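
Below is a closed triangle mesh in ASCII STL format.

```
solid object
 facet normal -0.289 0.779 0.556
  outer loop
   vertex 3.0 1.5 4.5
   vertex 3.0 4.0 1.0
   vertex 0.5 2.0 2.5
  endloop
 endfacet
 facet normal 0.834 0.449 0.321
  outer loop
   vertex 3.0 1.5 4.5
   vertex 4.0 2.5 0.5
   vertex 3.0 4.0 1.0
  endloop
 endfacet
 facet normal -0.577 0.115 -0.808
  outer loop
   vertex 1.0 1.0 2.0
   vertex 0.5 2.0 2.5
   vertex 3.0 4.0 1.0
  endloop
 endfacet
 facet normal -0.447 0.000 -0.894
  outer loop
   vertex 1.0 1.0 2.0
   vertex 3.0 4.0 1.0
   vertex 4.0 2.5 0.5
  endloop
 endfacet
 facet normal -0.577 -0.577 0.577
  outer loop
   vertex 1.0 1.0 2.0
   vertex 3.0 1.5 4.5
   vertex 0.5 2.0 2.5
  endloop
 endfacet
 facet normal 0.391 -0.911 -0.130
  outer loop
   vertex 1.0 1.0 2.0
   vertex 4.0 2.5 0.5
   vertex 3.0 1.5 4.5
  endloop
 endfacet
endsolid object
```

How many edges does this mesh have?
9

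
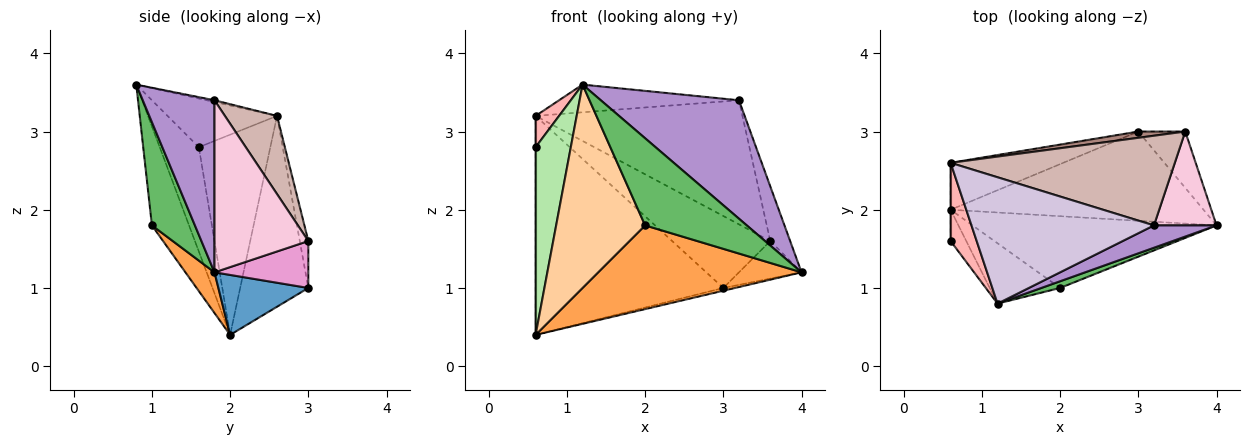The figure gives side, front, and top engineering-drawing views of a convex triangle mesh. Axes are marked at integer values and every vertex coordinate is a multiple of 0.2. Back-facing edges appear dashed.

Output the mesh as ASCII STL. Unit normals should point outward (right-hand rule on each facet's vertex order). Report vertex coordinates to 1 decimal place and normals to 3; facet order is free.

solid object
 facet normal 0.231 0.030 -0.973
  outer loop
   vertex 3.0 3.0 1.0
   vertex 4.0 1.8 1.2
   vertex 0.6 2.0 0.4
  endloop
 endfacet
 facet normal -0.335 0.921 -0.197
  outer loop
   vertex 0.6 2.6 3.2
   vertex 3.0 3.0 1.0
   vertex 0.6 2.0 0.4
  endloop
 endfacet
 facet normal 0.108 -0.755 -0.647
  outer loop
   vertex 2.0 1.0 1.8
   vertex 0.6 2.0 0.4
   vertex 4.0 1.8 1.2
  endloop
 endfacet
 facet normal -0.372 -0.890 -0.264
  outer loop
   vertex 2.0 1.0 1.8
   vertex 1.2 0.8 3.6
   vertex 0.6 2.0 0.4
  endloop
 endfacet
 facet normal 0.389 -0.919 0.071
  outer loop
   vertex 2.0 1.0 1.8
   vertex 4.0 1.8 1.2
   vertex 1.2 0.8 3.6
  endloop
 endfacet
 facet normal -0.739 -0.665 -0.111
  outer loop
   vertex 0.6 1.6 2.8
   vertex 0.6 2.0 0.4
   vertex 1.2 0.8 3.6
  endloop
 endfacet
 facet normal -1.000 0.000 0.000
  outer loop
   vertex 0.6 1.6 2.8
   vertex 0.6 2.6 3.2
   vertex 0.6 2.0 0.4
  endloop
 endfacet
 facet normal -0.866 -0.186 0.464
  outer loop
   vertex 0.6 1.6 2.8
   vertex 1.2 0.8 3.6
   vertex 0.6 2.6 3.2
  endloop
 endfacet
 facet normal 0.454 -0.875 0.165
  outer loop
   vertex 3.2 1.8 3.4
   vertex 1.2 0.8 3.6
   vertex 4.0 1.8 1.2
  endloop
 endfacet
 facet normal -0.009 0.214 0.977
  outer loop
   vertex 3.2 1.8 3.4
   vertex 0.6 2.6 3.2
   vertex 1.2 0.8 3.6
  endloop
 endfacet
 facet normal -0.086 0.993 0.086
  outer loop
   vertex 3.6 3.0 1.6
   vertex 3.0 3.0 1.0
   vertex 0.6 2.6 3.2
  endloop
 endfacet
 facet normal 0.200 0.794 0.574
  outer loop
   vertex 3.6 3.0 1.6
   vertex 0.6 2.6 3.2
   vertex 3.2 1.8 3.4
  endloop
 endfacet
 facet normal 0.640 0.426 -0.640
  outer loop
   vertex 3.6 3.0 1.6
   vertex 4.0 1.8 1.2
   vertex 3.0 3.0 1.0
  endloop
 endfacet
 facet normal 0.922 0.196 0.335
  outer loop
   vertex 3.6 3.0 1.6
   vertex 3.2 1.8 3.4
   vertex 4.0 1.8 1.2
  endloop
 endfacet
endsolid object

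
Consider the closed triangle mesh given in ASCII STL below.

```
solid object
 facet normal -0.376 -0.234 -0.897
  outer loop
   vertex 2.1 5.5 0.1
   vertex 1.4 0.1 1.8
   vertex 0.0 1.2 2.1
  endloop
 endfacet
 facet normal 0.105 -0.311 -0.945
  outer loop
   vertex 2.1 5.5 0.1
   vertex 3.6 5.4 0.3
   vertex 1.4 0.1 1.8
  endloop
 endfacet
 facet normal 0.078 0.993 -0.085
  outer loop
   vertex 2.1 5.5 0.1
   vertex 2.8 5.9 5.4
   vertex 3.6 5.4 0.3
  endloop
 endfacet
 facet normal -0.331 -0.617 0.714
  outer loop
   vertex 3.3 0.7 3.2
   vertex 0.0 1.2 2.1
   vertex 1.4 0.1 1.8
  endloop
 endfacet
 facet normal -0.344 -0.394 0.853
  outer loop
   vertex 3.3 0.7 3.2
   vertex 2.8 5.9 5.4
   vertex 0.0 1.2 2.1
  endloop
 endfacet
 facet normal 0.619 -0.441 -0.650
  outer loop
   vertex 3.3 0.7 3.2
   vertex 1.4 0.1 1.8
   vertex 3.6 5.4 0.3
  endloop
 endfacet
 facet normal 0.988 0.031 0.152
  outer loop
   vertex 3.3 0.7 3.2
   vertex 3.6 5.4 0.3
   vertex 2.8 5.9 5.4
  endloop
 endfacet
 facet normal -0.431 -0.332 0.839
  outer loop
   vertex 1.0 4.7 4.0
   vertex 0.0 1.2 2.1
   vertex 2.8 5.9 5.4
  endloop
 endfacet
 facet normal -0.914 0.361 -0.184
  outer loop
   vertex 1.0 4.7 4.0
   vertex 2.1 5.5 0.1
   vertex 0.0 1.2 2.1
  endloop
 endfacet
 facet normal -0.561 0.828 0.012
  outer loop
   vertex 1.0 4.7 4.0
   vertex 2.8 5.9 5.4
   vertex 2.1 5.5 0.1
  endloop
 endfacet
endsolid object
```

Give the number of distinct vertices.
7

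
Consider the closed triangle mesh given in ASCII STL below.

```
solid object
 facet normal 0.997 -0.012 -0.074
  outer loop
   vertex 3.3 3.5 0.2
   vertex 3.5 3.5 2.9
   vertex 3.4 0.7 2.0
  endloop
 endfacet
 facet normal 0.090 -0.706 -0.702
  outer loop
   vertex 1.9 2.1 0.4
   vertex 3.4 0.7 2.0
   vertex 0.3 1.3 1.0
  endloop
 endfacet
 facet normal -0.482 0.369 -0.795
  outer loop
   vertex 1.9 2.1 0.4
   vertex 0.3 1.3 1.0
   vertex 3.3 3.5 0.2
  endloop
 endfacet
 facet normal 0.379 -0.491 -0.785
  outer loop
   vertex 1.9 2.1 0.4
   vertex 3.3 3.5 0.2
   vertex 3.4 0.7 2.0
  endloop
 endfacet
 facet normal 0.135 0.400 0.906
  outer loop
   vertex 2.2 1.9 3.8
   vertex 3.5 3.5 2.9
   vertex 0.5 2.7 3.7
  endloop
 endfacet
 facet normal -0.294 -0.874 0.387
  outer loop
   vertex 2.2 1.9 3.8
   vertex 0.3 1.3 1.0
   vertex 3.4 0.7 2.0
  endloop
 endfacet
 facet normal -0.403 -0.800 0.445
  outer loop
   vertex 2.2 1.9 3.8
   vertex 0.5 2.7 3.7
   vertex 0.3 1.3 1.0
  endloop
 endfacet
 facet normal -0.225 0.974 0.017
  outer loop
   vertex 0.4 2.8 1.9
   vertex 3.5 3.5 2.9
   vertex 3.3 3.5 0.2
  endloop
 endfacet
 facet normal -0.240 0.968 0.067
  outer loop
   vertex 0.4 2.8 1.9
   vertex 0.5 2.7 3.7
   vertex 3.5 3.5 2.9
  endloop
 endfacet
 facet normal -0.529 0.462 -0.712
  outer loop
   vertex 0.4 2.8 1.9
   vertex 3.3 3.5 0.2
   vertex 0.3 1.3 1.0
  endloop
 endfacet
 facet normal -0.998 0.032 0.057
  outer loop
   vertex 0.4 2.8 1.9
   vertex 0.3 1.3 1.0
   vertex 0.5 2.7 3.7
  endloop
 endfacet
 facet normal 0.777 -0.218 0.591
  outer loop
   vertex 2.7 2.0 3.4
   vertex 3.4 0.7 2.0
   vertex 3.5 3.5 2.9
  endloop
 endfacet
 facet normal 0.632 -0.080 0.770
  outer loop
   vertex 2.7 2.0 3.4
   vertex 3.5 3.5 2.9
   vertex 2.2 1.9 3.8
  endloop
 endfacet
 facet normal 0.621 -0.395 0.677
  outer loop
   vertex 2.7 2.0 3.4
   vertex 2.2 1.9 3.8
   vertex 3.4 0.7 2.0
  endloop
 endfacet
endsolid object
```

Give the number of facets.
14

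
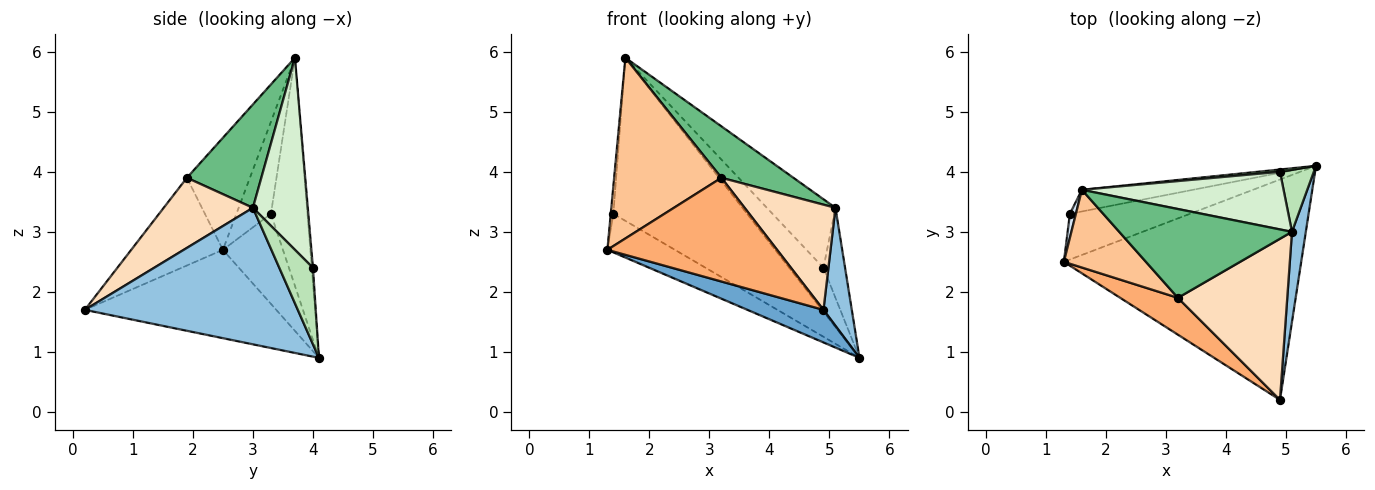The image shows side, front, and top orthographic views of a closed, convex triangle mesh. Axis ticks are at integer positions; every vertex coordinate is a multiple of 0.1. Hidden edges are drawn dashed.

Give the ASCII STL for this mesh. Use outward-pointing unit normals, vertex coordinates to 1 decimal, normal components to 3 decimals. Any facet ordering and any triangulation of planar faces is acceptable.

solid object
 facet normal -0.346 -0.137 -0.928
  outer loop
   vertex 4.9 0.2 1.7
   vertex 1.3 2.5 2.7
   vertex 5.5 4.1 0.9
  endloop
 endfacet
 facet normal 0.986 -0.131 0.100
  outer loop
   vertex 5.1 3.0 3.4
   vertex 4.9 0.2 1.7
   vertex 5.5 4.1 0.9
  endloop
 endfacet
 facet normal -0.497 0.559 -0.663
  outer loop
   vertex 1.4 3.3 3.3
   vertex 5.5 4.1 0.9
   vertex 1.3 2.5 2.7
  endloop
 endfacet
 facet normal -0.995 0.076 0.065
  outer loop
   vertex 1.4 3.3 3.3
   vertex 1.3 2.5 2.7
   vertex 1.6 3.7 5.9
  endloop
 endfacet
 facet normal -0.261 0.957 -0.127
  outer loop
   vertex 1.4 3.3 3.3
   vertex 1.6 3.7 5.9
   vertex 5.5 4.1 0.9
  endloop
 endfacet
 facet normal -0.454 -0.840 0.298
  outer loop
   vertex 3.2 1.9 3.9
   vertex 1.3 2.5 2.7
   vertex 4.9 0.2 1.7
  endloop
 endfacet
 facet normal -0.475 -0.808 0.348
  outer loop
   vertex 3.2 1.9 3.9
   vertex 1.6 3.7 5.9
   vertex 1.3 2.5 2.7
  endloop
 endfacet
 facet normal 0.473 -0.482 0.738
  outer loop
   vertex 3.2 1.9 3.9
   vertex 4.9 0.2 1.7
   vertex 5.1 3.0 3.4
  endloop
 endfacet
 facet normal 0.460 -0.445 0.768
  outer loop
   vertex 3.2 1.9 3.9
   vertex 5.1 3.0 3.4
   vertex 1.6 3.7 5.9
  endloop
 endfacet
 facet normal -0.035 0.998 0.053
  outer loop
   vertex 4.9 4.0 2.4
   vertex 5.5 4.1 0.9
   vertex 1.6 3.7 5.9
  endloop
 endfacet
 facet normal 0.788 0.507 0.349
  outer loop
   vertex 4.9 4.0 2.4
   vertex 5.1 3.0 3.4
   vertex 5.5 4.1 0.9
  endloop
 endfacet
 facet normal 0.522 0.653 0.548
  outer loop
   vertex 4.9 4.0 2.4
   vertex 1.6 3.7 5.9
   vertex 5.1 3.0 3.4
  endloop
 endfacet
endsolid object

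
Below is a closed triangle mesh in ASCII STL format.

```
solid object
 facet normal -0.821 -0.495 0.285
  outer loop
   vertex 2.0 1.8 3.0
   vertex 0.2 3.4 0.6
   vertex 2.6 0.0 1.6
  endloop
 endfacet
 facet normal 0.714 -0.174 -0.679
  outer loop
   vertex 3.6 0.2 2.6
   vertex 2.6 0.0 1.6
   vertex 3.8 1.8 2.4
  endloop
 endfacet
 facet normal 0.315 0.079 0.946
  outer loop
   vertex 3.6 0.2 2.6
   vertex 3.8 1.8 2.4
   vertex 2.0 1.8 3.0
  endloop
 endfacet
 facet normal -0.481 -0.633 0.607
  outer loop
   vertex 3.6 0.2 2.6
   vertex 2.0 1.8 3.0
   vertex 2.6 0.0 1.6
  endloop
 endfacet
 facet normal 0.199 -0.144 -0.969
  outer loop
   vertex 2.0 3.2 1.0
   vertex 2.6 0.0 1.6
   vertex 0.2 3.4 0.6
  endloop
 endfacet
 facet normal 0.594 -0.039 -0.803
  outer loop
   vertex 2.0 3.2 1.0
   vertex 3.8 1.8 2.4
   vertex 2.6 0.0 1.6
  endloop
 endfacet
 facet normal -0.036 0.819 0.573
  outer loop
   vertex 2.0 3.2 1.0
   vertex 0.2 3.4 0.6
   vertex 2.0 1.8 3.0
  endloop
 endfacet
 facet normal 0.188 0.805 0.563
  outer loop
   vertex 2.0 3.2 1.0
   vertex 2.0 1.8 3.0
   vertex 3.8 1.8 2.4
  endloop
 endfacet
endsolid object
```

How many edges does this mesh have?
12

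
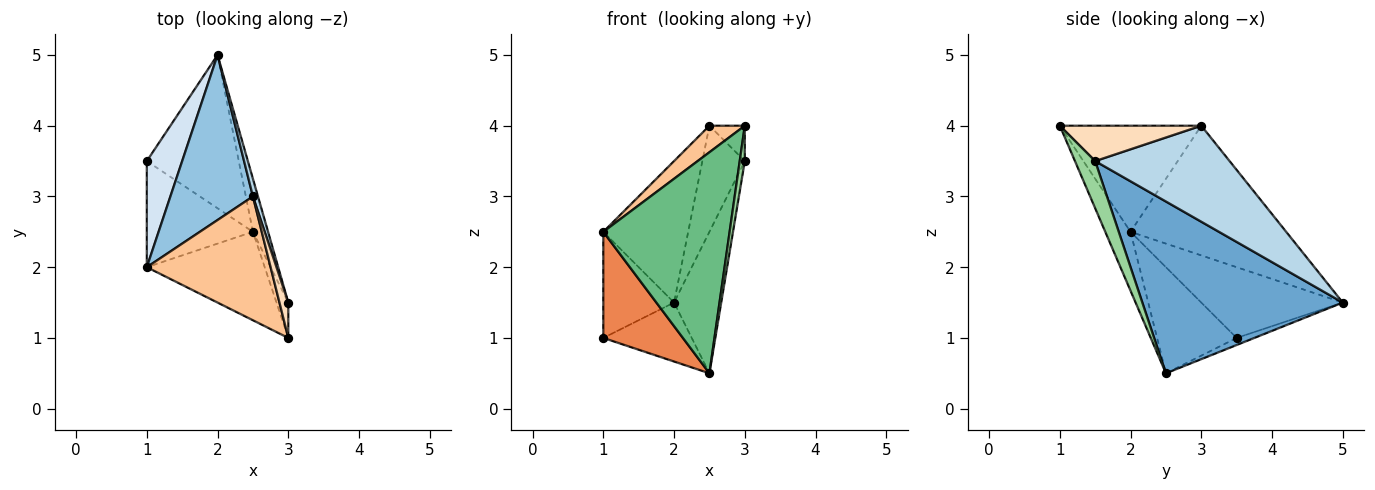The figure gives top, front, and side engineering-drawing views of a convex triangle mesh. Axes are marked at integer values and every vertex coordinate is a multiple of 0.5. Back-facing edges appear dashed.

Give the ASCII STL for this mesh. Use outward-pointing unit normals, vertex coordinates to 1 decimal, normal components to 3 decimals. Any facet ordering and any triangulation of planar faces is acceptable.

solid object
 facet normal 0.970 0.228 -0.086
  outer loop
   vertex 2.5 2.5 0.5
   vertex 2.0 5.0 1.5
   vertex 3.0 1.5 3.5
  endloop
 endfacet
 facet normal -0.766 0.418 0.488
  outer loop
   vertex 2.5 3.0 4.0
   vertex 2.0 5.0 1.5
   vertex 1.0 2.0 2.5
  endloop
 endfacet
 facet normal 0.952 0.301 0.050
  outer loop
   vertex 2.5 3.0 4.0
   vertex 3.0 1.5 3.5
   vertex 2.0 5.0 1.5
  endloop
 endfacet
 facet normal -0.816 0.408 0.408
  outer loop
   vertex 1.0 3.5 1.0
   vertex 1.0 2.0 2.5
   vertex 2.0 5.0 1.5
  endloop
 endfacet
 facet normal -0.577 -0.577 -0.577
  outer loop
   vertex 1.0 3.5 1.0
   vertex 2.5 2.5 0.5
   vertex 1.0 2.0 2.5
  endloop
 endfacet
 facet normal -0.072 0.358 -0.931
  outer loop
   vertex 1.0 3.5 1.0
   vertex 2.0 5.0 1.5
   vertex 2.5 2.5 0.5
  endloop
 endfacet
 facet normal -0.642 -0.161 0.749
  outer loop
   vertex 3.0 1.0 4.0
   vertex 2.5 3.0 4.0
   vertex 1.0 2.0 2.5
  endloop
 endfacet
 facet normal 0.943 0.236 0.236
  outer loop
   vertex 3.0 1.0 4.0
   vertex 3.0 1.5 3.5
   vertex 2.5 3.0 4.0
  endloop
 endfacet
 facet normal -0.183 -0.913 -0.365
  outer loop
   vertex 3.0 1.0 4.0
   vertex 1.0 2.0 2.5
   vertex 2.5 2.5 0.5
  endloop
 endfacet
 facet normal 0.943 -0.236 -0.236
  outer loop
   vertex 3.0 1.0 4.0
   vertex 2.5 2.5 0.5
   vertex 3.0 1.5 3.5
  endloop
 endfacet
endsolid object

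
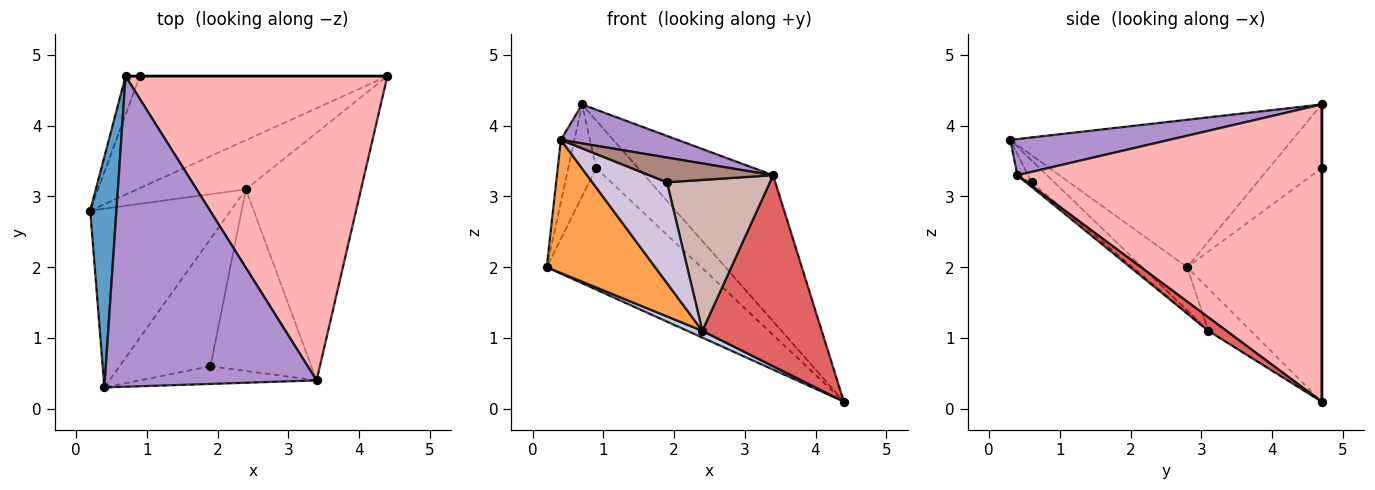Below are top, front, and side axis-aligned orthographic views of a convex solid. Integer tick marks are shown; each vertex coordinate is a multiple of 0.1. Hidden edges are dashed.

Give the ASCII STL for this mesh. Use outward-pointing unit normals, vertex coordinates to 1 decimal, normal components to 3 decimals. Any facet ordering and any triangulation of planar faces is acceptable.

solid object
 facet normal -0.983 0.047 0.175
  outer loop
   vertex 0.7 4.7 4.3
   vertex 0.2 2.8 2.0
   vertex 0.4 0.3 3.8
  endloop
 endfacet
 facet normal -0.361 -0.127 -0.924
  outer loop
   vertex 2.4 3.1 1.1
   vertex 0.2 2.8 2.0
   vertex 4.4 4.7 0.1
  endloop
 endfacet
 facet normal -0.240 -0.580 -0.779
  outer loop
   vertex 2.4 3.1 1.1
   vertex 0.4 0.3 3.8
   vertex 0.2 2.8 2.0
  endloop
 endfacet
 facet normal -0.539 0.619 -0.571
  outer loop
   vertex 0.9 4.7 3.4
   vertex 4.4 4.7 0.1
   vertex 0.2 2.8 2.0
  endloop
 endfacet
 facet normal -0.866 0.461 -0.193
  outer loop
   vertex 0.9 4.7 3.4
   vertex 0.2 2.8 2.0
   vertex 0.7 4.7 4.3
  endloop
 endfacet
 facet normal 0.000 1.000 0.000
  outer loop
   vertex 0.9 4.7 3.4
   vertex 0.7 4.7 4.3
   vertex 4.4 4.7 0.1
  endloop
 endfacet
 facet normal 0.092 -0.608 -0.788
  outer loop
   vertex 3.4 0.4 3.3
   vertex 2.4 3.1 1.1
   vertex 4.4 4.7 0.1
  endloop
 endfacet
 facet normal 0.715 0.303 0.630
  outer loop
   vertex 3.4 0.4 3.3
   vertex 4.4 4.7 0.1
   vertex 0.7 4.7 4.3
  endloop
 endfacet
 facet normal 0.167 -0.123 0.978
  outer loop
   vertex 3.4 0.4 3.3
   vertex 0.7 4.7 4.3
   vertex 0.4 0.3 3.8
  endloop
 endfacet
 facet normal -0.186 -0.610 -0.770
  outer loop
   vertex 1.9 0.6 3.2
   vertex 0.4 0.3 3.8
   vertex 2.4 3.1 1.1
  endloop
 endfacet
 facet normal -0.070 -0.812 -0.580
  outer loop
   vertex 1.9 0.6 3.2
   vertex 3.4 0.4 3.3
   vertex 0.4 0.3 3.8
  endloop
 endfacet
 facet normal -0.034 -0.639 -0.769
  outer loop
   vertex 1.9 0.6 3.2
   vertex 2.4 3.1 1.1
   vertex 3.4 0.4 3.3
  endloop
 endfacet
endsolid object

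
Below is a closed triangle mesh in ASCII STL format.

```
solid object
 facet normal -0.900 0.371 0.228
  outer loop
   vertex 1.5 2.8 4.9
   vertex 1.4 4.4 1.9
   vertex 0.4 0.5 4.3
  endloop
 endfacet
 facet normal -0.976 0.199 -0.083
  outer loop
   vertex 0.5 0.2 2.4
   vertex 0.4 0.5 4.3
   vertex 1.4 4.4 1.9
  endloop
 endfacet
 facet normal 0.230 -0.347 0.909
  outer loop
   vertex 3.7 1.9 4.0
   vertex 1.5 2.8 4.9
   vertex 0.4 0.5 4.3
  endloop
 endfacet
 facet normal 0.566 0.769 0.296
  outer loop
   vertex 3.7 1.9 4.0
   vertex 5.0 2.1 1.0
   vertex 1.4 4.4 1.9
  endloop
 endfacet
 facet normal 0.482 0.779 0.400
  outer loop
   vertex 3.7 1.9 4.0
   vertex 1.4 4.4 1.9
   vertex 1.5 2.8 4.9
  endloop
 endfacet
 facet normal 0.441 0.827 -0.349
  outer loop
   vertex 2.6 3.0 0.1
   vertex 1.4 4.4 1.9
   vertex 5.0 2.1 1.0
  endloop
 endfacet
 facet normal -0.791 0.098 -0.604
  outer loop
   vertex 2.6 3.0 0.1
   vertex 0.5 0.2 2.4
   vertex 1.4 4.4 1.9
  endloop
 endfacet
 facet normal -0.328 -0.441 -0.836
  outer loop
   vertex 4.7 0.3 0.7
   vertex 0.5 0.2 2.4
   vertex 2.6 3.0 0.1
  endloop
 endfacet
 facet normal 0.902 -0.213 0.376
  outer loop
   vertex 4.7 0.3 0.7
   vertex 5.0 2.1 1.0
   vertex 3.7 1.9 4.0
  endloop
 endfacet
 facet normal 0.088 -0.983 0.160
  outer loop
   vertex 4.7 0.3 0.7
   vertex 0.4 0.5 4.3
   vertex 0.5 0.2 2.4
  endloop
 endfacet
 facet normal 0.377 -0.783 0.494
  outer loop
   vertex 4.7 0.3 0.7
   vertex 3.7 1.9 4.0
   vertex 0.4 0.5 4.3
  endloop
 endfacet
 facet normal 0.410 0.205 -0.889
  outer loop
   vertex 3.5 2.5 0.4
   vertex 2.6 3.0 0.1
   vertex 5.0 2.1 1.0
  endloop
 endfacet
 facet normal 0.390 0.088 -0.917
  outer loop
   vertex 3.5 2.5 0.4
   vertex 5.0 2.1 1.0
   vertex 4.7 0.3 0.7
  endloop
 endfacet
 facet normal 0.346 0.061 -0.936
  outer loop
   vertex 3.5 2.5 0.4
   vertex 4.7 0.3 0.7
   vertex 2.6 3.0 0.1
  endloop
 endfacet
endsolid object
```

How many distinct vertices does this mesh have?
9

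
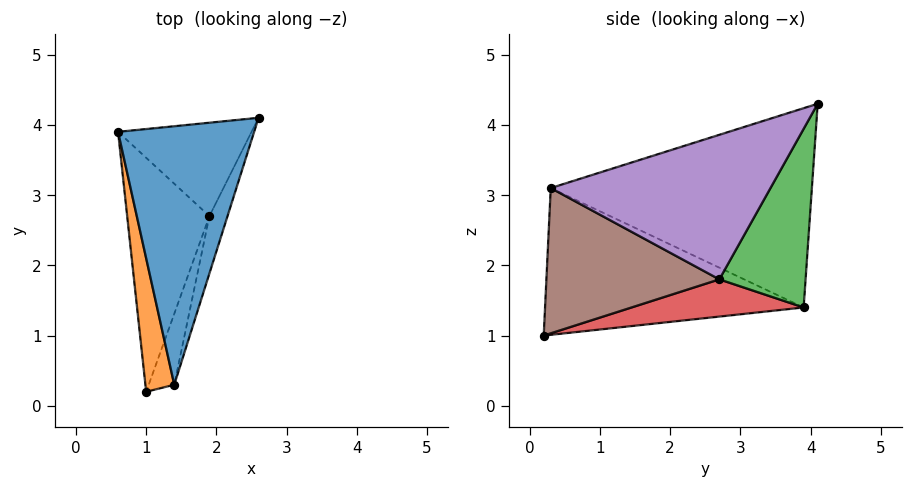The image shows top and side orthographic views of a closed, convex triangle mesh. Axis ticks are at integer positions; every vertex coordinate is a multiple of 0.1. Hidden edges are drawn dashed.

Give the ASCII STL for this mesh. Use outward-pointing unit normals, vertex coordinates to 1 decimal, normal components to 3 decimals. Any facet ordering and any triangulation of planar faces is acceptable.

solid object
 facet normal -0.823 0.082 0.562
  outer loop
   vertex 1.4 0.3 3.1
   vertex 2.6 4.1 4.3
   vertex 0.6 3.9 1.4
  endloop
 endfacet
 facet normal -0.973 -0.126 0.191
  outer loop
   vertex 1.4 0.3 3.1
   vertex 0.6 3.9 1.4
   vertex 1.0 0.2 1.0
  endloop
 endfacet
 facet normal 0.666 0.556 -0.498
  outer loop
   vertex 1.9 2.7 1.8
   vertex 0.6 3.9 1.4
   vertex 2.6 4.1 4.3
  endloop
 endfacet
 facet normal 0.408 0.142 -0.902
  outer loop
   vertex 1.9 2.7 1.8
   vertex 1.0 0.2 1.0
   vertex 0.6 3.9 1.4
  endloop
 endfacet
 facet normal 0.957 -0.264 -0.120
  outer loop
   vertex 1.9 2.7 1.8
   vertex 2.6 4.1 4.3
   vertex 1.4 0.3 3.1
  endloop
 endfacet
 facet normal 0.944 -0.287 -0.166
  outer loop
   vertex 1.9 2.7 1.8
   vertex 1.4 0.3 3.1
   vertex 1.0 0.2 1.0
  endloop
 endfacet
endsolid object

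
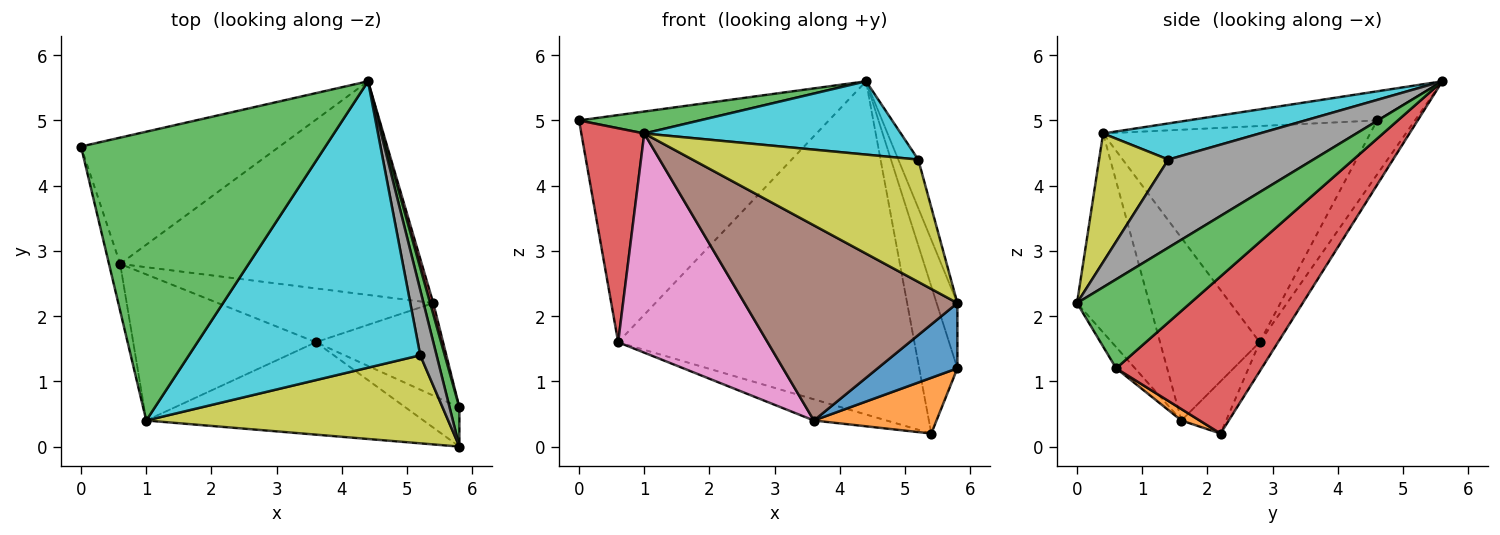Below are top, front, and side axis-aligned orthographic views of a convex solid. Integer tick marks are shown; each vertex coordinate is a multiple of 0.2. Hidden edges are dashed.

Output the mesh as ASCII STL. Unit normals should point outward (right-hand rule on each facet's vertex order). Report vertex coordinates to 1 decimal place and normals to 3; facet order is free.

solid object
 facet normal -0.131 0.866 -0.482
  outer loop
   vertex 0.6 2.8 1.6
   vertex 0.0 4.6 5.0
   vertex 4.4 5.6 5.6
  endloop
 endfacet
 facet normal -0.052 0.841 -0.539
  outer loop
   vertex 0.6 2.8 1.6
   vertex 4.4 5.6 5.6
   vertex 5.4 2.2 0.2
  endloop
 endfacet
 facet normal -0.118 -0.075 0.990
  outer loop
   vertex 1.0 0.4 4.8
   vertex 4.4 5.6 5.6
   vertex 0.0 4.6 5.0
  endloop
 endfacet
 facet normal -0.972 -0.229 -0.050
  outer loop
   vertex 1.0 0.4 4.8
   vertex 0.0 4.6 5.0
   vertex 0.6 2.8 1.6
  endloop
 endfacet
 facet normal -0.220 0.358 -0.908
  outer loop
   vertex 3.6 1.6 0.4
   vertex 0.6 2.8 1.6
   vertex 5.4 2.2 0.2
  endloop
 endfacet
 facet normal -0.294 -0.864 -0.409
  outer loop
   vertex 3.6 1.6 0.4
   vertex 5.8 0.0 2.2
   vertex 1.0 0.4 4.8
  endloop
 endfacet
 facet normal -0.485 -0.728 -0.485
  outer loop
   vertex 3.6 1.6 0.4
   vertex 1.0 0.4 4.8
   vertex 0.6 2.8 1.6
  endloop
 endfacet
 facet normal 0.974 0.134 0.180
  outer loop
   vertex 5.2 1.4 4.4
   vertex 5.8 0.0 2.2
   vertex 4.4 5.6 5.6
  endloop
 endfacet
 facet normal 0.242 -0.788 0.567
  outer loop
   vertex 5.2 1.4 4.4
   vertex 1.0 0.4 4.8
   vertex 5.8 0.0 2.2
  endloop
 endfacet
 facet normal 0.150 -0.245 0.958
  outer loop
   vertex 5.2 1.4 4.4
   vertex 4.4 5.6 5.6
   vertex 1.0 0.4 4.8
  endloop
 endfacet
 facet normal -0.199 -0.840 -0.504
  outer loop
   vertex 5.8 0.6 1.2
   vertex 5.8 0.0 2.2
   vertex 3.6 1.6 0.4
  endloop
 endfacet
 facet normal 0.077 -0.515 -0.854
  outer loop
   vertex 5.8 0.6 1.2
   vertex 3.6 1.6 0.4
   vertex 5.4 2.2 0.2
  endloop
 endfacet
 facet normal 0.978 0.179 0.108
  outer loop
   vertex 5.8 0.6 1.2
   vertex 4.4 5.6 5.6
   vertex 5.8 0.0 2.2
  endloop
 endfacet
 facet normal 0.967 0.254 0.019
  outer loop
   vertex 5.8 0.6 1.2
   vertex 5.4 2.2 0.2
   vertex 4.4 5.6 5.6
  endloop
 endfacet
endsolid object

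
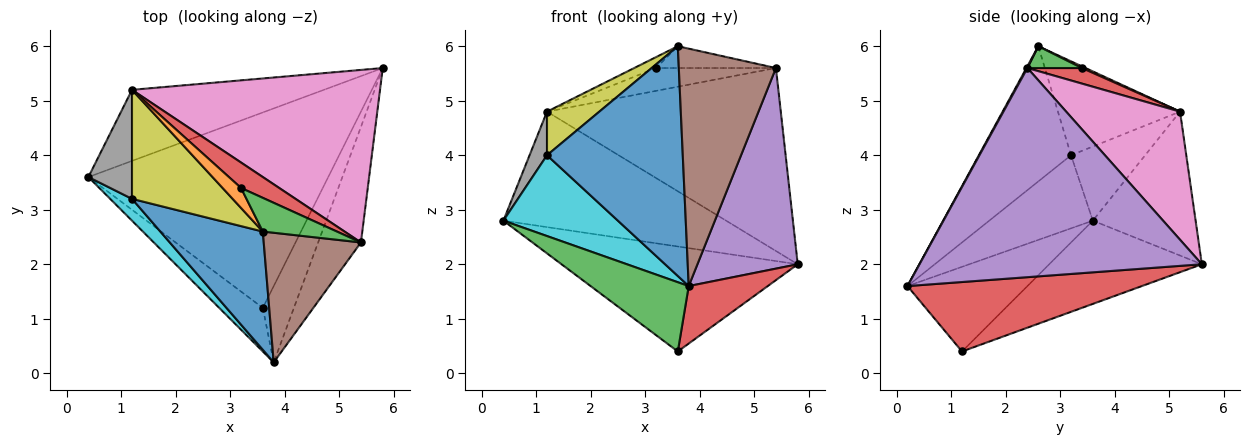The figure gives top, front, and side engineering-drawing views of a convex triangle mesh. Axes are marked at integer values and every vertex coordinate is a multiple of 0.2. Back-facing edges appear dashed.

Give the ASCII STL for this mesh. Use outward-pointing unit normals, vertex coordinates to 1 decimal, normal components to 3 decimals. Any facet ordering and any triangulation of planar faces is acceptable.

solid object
 facet normal -0.366 0.793 -0.488
  outer loop
   vertex 1.2 5.2 4.8
   vertex 5.8 5.6 2.0
   vertex 0.4 3.6 2.8
  endloop
 endfacet
 facet normal -0.292 0.453 -0.842
  outer loop
   vertex 3.6 1.2 0.4
   vertex 0.4 3.6 2.8
   vertex 5.8 5.6 2.0
  endloop
 endfacet
 facet normal -0.719 -0.588 -0.370
  outer loop
   vertex 3.6 1.2 0.4
   vertex 3.8 0.2 1.6
   vertex 0.4 3.6 2.8
  endloop
 endfacet
 facet normal 0.872 -0.294 -0.391
  outer loop
   vertex 3.6 1.2 0.4
   vertex 5.8 5.6 2.0
   vertex 3.8 0.2 1.6
  endloop
 endfacet
 facet normal 0.925 -0.329 -0.189
  outer loop
   vertex 5.4 2.4 5.6
   vertex 3.8 0.2 1.6
   vertex 5.8 5.6 2.0
  endloop
 endfacet
 facet normal 0.009 -0.878 0.479
  outer loop
   vertex 5.4 2.4 5.6
   vertex 3.6 2.6 6.0
   vertex 3.8 0.2 1.6
  endloop
 endfacet
 facet normal 0.334 0.686 0.647
  outer loop
   vertex 5.4 2.4 5.6
   vertex 5.8 5.6 2.0
   vertex 1.2 5.2 4.8
  endloop
 endfacet
 facet normal -0.845 -0.199 0.497
  outer loop
   vertex 1.2 3.2 4.0
   vertex 1.2 5.2 4.8
   vertex 0.4 3.6 2.8
  endloop
 endfacet
 facet normal -0.655 -0.281 0.702
  outer loop
   vertex 1.2 3.2 4.0
   vertex 3.6 2.6 6.0
   vertex 1.2 5.2 4.8
  endloop
 endfacet
 facet normal -0.658 -0.727 0.196
  outer loop
   vertex 1.2 3.2 4.0
   vertex 0.4 3.6 2.8
   vertex 3.8 0.2 1.6
  endloop
 endfacet
 facet normal -0.517 -0.761 0.392
  outer loop
   vertex 1.2 3.2 4.0
   vertex 3.8 0.2 1.6
   vertex 3.6 2.6 6.0
  endloop
 endfacet
 facet normal 0.080 0.477 0.875
  outer loop
   vertex 3.2 3.4 5.6
   vertex 1.2 5.2 4.8
   vertex 3.6 2.6 6.0
  endloop
 endfacet
 facet normal 0.240 0.527 0.815
  outer loop
   vertex 3.2 3.4 5.6
   vertex 3.6 2.6 6.0
   vertex 5.4 2.4 5.6
  endloop
 endfacet
 facet normal 0.291 0.639 0.712
  outer loop
   vertex 3.2 3.4 5.6
   vertex 5.4 2.4 5.6
   vertex 1.2 5.2 4.8
  endloop
 endfacet
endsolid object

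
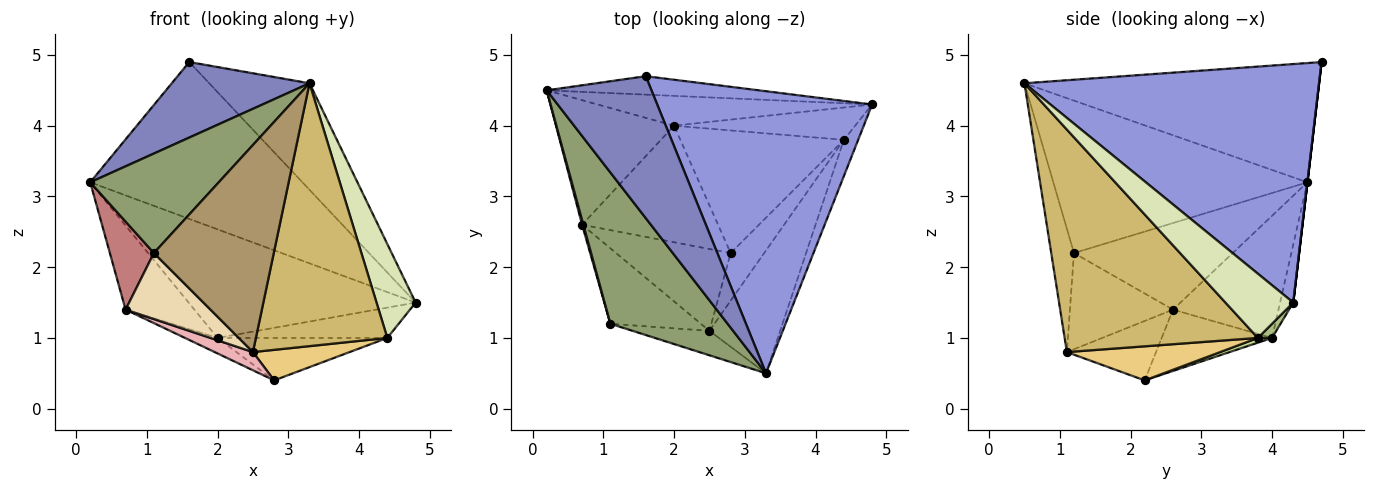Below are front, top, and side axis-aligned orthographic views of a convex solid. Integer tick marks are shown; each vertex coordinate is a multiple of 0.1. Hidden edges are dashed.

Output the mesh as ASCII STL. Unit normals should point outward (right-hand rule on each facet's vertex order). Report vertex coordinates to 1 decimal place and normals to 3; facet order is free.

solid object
 facet normal 0.000 0.993 -0.117
  outer loop
   vertex 1.6 4.7 4.9
   vertex 4.8 4.3 1.5
   vertex 0.2 4.5 3.2
  endloop
 endfacet
 facet normal -0.709 -0.331 0.623
  outer loop
   vertex 1.6 4.7 4.9
   vertex 0.2 4.5 3.2
   vertex 3.3 0.5 4.6
  endloop
 endfacet
 facet normal 0.720 0.245 0.649
  outer loop
   vertex 1.6 4.7 4.9
   vertex 3.3 0.5 4.6
   vertex 4.8 4.3 1.5
  endloop
 endfacet
 facet normal -0.056 0.963 -0.265
  outer loop
   vertex 2.0 4.0 1.0
   vertex 0.2 4.5 3.2
   vertex 4.8 4.3 1.5
  endloop
 endfacet
 facet normal -0.736 -0.372 0.566
  outer loop
   vertex 1.1 1.2 2.2
   vertex 3.3 0.5 4.6
   vertex 0.2 4.5 3.2
  endloop
 endfacet
 facet normal 0.057 0.683 -0.728
  outer loop
   vertex 4.4 3.8 1.0
   vertex 2.0 4.0 1.0
   vertex 4.8 4.3 1.5
  endloop
 endfacet
 facet normal 0.027 0.327 -0.945
  outer loop
   vertex 4.4 3.8 1.0
   vertex 2.8 2.2 0.4
   vertex 2.0 4.0 1.0
  endloop
 endfacet
 facet normal 0.850 -0.491 -0.190
  outer loop
   vertex 4.4 3.8 1.0
   vertex 4.8 4.3 1.5
   vertex 3.3 0.5 4.6
  endloop
 endfacet
 facet normal -0.185 -0.976 -0.115
  outer loop
   vertex 2.5 1.1 0.8
   vertex 3.3 0.5 4.6
   vertex 1.1 1.2 2.2
  endloop
 endfacet
 facet normal 0.800 -0.544 -0.254
  outer loop
   vertex 2.5 1.1 0.8
   vertex 4.4 3.8 1.0
   vertex 3.3 0.5 4.6
  endloop
 endfacet
 facet normal 0.650 -0.410 -0.640
  outer loop
   vertex 2.5 1.1 0.8
   vertex 2.8 2.2 0.4
   vertex 4.4 3.8 1.0
  endloop
 endfacet
 facet normal -0.625 -0.514 -0.588
  outer loop
   vertex 0.7 2.6 1.4
   vertex 2.5 1.1 0.8
   vertex 1.1 1.2 2.2
  endloop
 endfacet
 facet normal -0.651 0.425 -0.629
  outer loop
   vertex 0.7 2.6 1.4
   vertex 0.2 4.5 3.2
   vertex 2.0 4.0 1.0
  endloop
 endfacet
 facet normal -0.964 -0.267 0.014
  outer loop
   vertex 0.7 2.6 1.4
   vertex 1.1 1.2 2.2
   vertex 0.2 4.5 3.2
  endloop
 endfacet
 facet normal -0.408 0.120 -0.905
  outer loop
   vertex 0.7 2.6 1.4
   vertex 2.0 4.0 1.0
   vertex 2.8 2.2 0.4
  endloop
 endfacet
 facet normal -0.452 -0.194 -0.871
  outer loop
   vertex 0.7 2.6 1.4
   vertex 2.8 2.2 0.4
   vertex 2.5 1.1 0.8
  endloop
 endfacet
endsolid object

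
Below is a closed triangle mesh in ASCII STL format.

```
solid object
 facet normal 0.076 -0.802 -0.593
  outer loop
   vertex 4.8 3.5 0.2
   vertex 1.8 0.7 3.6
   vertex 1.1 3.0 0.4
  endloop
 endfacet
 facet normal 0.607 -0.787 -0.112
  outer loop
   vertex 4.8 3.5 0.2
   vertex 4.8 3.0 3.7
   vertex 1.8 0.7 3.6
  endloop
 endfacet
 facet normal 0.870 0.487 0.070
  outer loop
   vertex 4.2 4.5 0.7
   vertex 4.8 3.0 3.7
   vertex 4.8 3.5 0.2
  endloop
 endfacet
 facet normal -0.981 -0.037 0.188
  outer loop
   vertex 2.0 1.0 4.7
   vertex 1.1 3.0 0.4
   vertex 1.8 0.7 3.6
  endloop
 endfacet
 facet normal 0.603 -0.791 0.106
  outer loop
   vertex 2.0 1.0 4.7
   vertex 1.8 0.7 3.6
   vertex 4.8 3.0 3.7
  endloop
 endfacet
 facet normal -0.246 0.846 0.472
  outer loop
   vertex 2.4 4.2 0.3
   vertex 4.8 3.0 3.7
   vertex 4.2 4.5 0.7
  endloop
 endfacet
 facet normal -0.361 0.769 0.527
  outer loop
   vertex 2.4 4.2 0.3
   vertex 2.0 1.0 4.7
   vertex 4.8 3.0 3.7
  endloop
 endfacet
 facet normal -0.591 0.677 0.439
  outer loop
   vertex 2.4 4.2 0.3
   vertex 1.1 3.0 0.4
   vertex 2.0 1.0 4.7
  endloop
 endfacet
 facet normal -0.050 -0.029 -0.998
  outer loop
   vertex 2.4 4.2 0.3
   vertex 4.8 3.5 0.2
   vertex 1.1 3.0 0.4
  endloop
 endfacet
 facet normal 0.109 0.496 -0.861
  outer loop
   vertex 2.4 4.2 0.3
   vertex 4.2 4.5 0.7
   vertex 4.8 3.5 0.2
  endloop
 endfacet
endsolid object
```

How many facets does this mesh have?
10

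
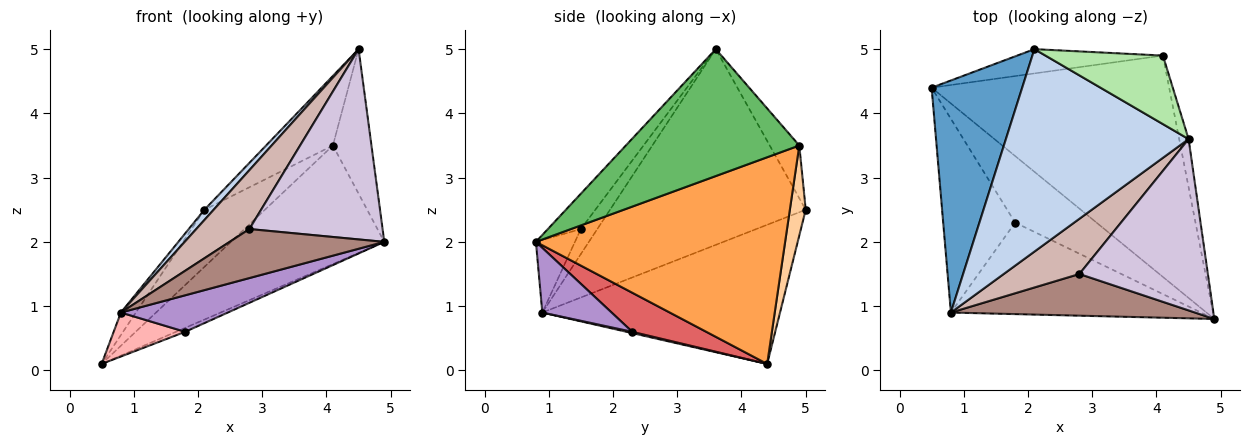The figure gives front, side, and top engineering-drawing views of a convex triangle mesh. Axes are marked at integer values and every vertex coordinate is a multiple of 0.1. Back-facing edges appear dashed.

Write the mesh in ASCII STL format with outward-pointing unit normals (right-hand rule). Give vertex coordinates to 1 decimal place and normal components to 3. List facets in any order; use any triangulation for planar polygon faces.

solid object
 facet normal -0.837 0.053 0.545
  outer loop
   vertex 0.8 0.9 0.9
   vertex 2.1 5.0 2.5
   vertex 0.5 4.4 0.1
  endloop
 endfacet
 facet normal -0.731 -0.035 0.682
  outer loop
   vertex 0.8 0.9 0.9
   vertex 4.5 3.6 5.0
   vertex 2.1 5.0 2.5
  endloop
 endfacet
 facet normal 0.609 0.375 -0.699
  outer loop
   vertex 4.1 4.9 3.5
   vertex 4.9 0.8 2.0
   vertex 0.5 4.4 0.1
  endloop
 endfacet
 facet normal 0.235 0.895 -0.380
  outer loop
   vertex 4.1 4.9 3.5
   vertex 0.5 4.4 0.1
   vertex 2.1 5.0 2.5
  endloop
 endfacet
 facet normal 0.974 0.216 -0.072
  outer loop
   vertex 4.1 4.9 3.5
   vertex 4.5 3.6 5.0
   vertex 4.9 0.8 2.0
  endloop
 endfacet
 facet normal -0.301 0.680 0.669
  outer loop
   vertex 4.1 4.9 3.5
   vertex 2.1 5.0 2.5
   vertex 4.5 3.6 5.0
  endloop
 endfacet
 facet normal 0.432 0.053 -0.900
  outer loop
   vertex 1.8 2.3 0.6
   vertex 0.5 4.4 0.1
   vertex 4.9 0.8 2.0
  endloop
 endfacet
 facet normal 0.017 -0.221 -0.975
  outer loop
   vertex 1.8 2.3 0.6
   vertex 0.8 0.9 0.9
   vertex 0.5 4.4 0.1
  endloop
 endfacet
 facet normal 0.234 -0.360 -0.903
  outer loop
   vertex 1.8 2.3 0.6
   vertex 4.9 0.8 2.0
   vertex 0.8 0.9 0.9
  endloop
 endfacet
 facet normal -0.181 -0.731 0.658
  outer loop
   vertex 2.8 1.5 2.2
   vertex 4.9 0.8 2.0
   vertex 4.5 3.6 5.0
  endloop
 endfacet
 facet normal -0.189 -0.748 0.636
  outer loop
   vertex 2.8 1.5 2.2
   vertex 0.8 0.9 0.9
   vertex 4.9 0.8 2.0
  endloop
 endfacet
 facet normal -0.220 -0.711 0.667
  outer loop
   vertex 2.8 1.5 2.2
   vertex 4.5 3.6 5.0
   vertex 0.8 0.9 0.9
  endloop
 endfacet
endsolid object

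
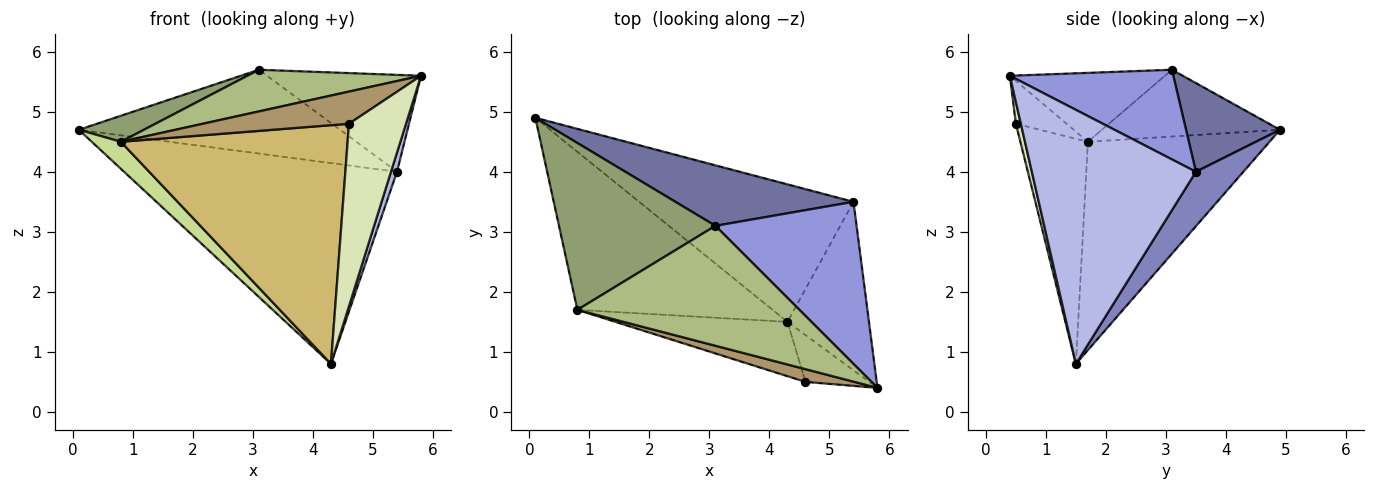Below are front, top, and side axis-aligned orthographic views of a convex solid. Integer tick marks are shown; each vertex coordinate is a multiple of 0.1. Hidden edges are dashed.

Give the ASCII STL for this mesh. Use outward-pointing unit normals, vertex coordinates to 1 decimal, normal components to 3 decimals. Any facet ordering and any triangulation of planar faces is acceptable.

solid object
 facet normal 0.280 0.779 0.562
  outer loop
   vertex 5.4 3.5 4.0
   vertex 0.1 4.9 4.7
   vertex 3.1 3.1 5.7
  endloop
 endfacet
 facet normal 0.142 0.817 -0.559
  outer loop
   vertex 5.4 3.5 4.0
   vertex 4.3 1.5 0.8
   vertex 0.1 4.9 4.7
  endloop
 endfacet
 facet normal 0.479 0.451 0.754
  outer loop
   vertex 5.4 3.5 4.0
   vertex 3.1 3.1 5.7
   vertex 5.8 0.4 5.6
  endloop
 endfacet
 facet normal 0.952 -0.035 -0.305
  outer loop
   vertex 5.4 3.5 4.0
   vertex 5.8 0.4 5.6
   vertex 4.3 1.5 0.8
  endloop
 endfacet
 facet normal -0.389 -0.142 0.910
  outer loop
   vertex 0.8 1.7 4.5
   vertex 3.1 3.1 5.7
   vertex 0.1 4.9 4.7
  endloop
 endfacet
 facet normal -0.281 -0.315 0.906
  outer loop
   vertex 0.8 1.7 4.5
   vertex 5.8 0.4 5.6
   vertex 3.1 3.1 5.7
  endloop
 endfacet
 facet normal -0.725 -0.116 -0.679
  outer loop
   vertex 0.8 1.7 4.5
   vertex 0.1 4.9 4.7
   vertex 4.3 1.5 0.8
  endloop
 endfacet
 facet normal 0.085 -0.965 -0.248
  outer loop
   vertex 4.6 0.5 4.8
   vertex 4.3 1.5 0.8
   vertex 5.8 0.4 5.6
  endloop
 endfacet
 facet normal -0.307 -0.885 0.350
  outer loop
   vertex 4.6 0.5 4.8
   vertex 5.8 0.4 5.6
   vertex 0.8 1.7 4.5
  endloop
 endfacet
 facet normal -0.279 -0.936 -0.213
  outer loop
   vertex 4.6 0.5 4.8
   vertex 0.8 1.7 4.5
   vertex 4.3 1.5 0.8
  endloop
 endfacet
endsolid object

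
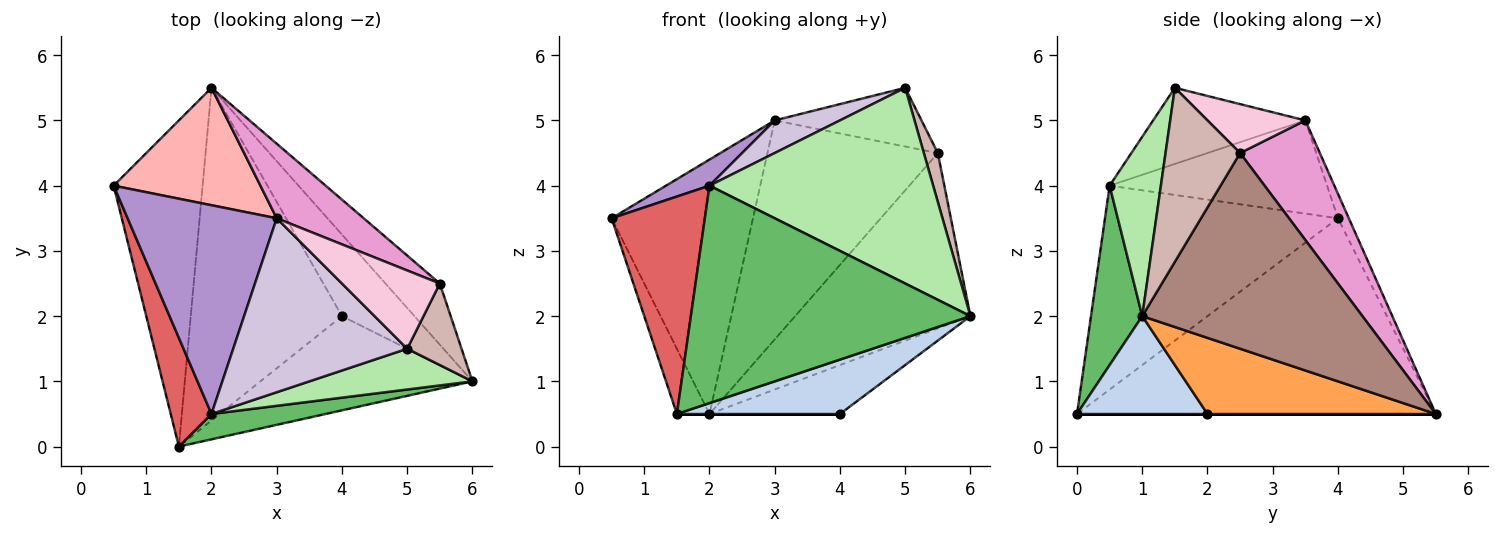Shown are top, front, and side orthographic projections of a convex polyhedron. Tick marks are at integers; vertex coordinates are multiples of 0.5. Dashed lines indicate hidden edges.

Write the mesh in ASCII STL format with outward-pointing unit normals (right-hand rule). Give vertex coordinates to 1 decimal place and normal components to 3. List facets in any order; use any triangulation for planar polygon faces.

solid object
 facet normal -0.907 0.082 -0.412
  outer loop
   vertex 2.0 5.5 0.5
   vertex 1.5 0.0 0.5
   vertex 0.5 4.0 3.5
  endloop
 endfacet
 facet normal 0.371 -0.464 -0.804
  outer loop
   vertex 4.0 2.0 0.5
   vertex 6.0 1.0 2.0
   vertex 1.5 0.0 0.5
  endloop
 endfacet
 facet normal 0.669 0.382 -0.637
  outer loop
   vertex 4.0 2.0 0.5
   vertex 2.0 5.5 0.5
   vertex 6.0 1.0 2.0
  endloop
 endfacet
 facet normal 0.000 0.000 -1.000
  outer loop
   vertex 4.0 2.0 0.5
   vertex 1.5 0.0 0.5
   vertex 2.0 5.5 0.5
  endloop
 endfacet
 facet normal 0.179 -0.977 0.114
  outer loop
   vertex 2.0 0.5 4.0
   vertex 1.5 0.0 0.5
   vertex 6.0 1.0 2.0
  endloop
 endfacet
 facet normal 0.219 -0.955 0.199
  outer loop
   vertex 2.0 0.5 4.0
   vertex 6.0 1.0 2.0
   vertex 5.0 1.5 5.5
  endloop
 endfacet
 facet normal -0.913 -0.365 0.183
  outer loop
   vertex 2.0 0.5 4.0
   vertex 0.5 4.0 3.5
   vertex 1.5 0.0 0.5
  endloop
 endfacet
 facet normal -0.070 0.906 0.418
  outer loop
   vertex 3.0 3.5 5.0
   vertex 2.0 5.5 0.5
   vertex 0.5 4.0 3.5
  endloop
 endfacet
 facet normal -0.527 -0.105 0.843
  outer loop
   vertex 3.0 3.5 5.0
   vertex 0.5 4.0 3.5
   vertex 2.0 0.5 4.0
  endloop
 endfacet
 facet normal -0.395 -0.169 0.903
  outer loop
   vertex 3.0 3.5 5.0
   vertex 2.0 0.5 4.0
   vertex 5.0 1.5 5.5
  endloop
 endfacet
 facet normal 0.764 0.609 -0.212
  outer loop
   vertex 5.5 2.5 4.5
   vertex 6.0 1.0 2.0
   vertex 2.0 5.5 0.5
  endloop
 endfacet
 facet normal 0.940 -0.176 0.294
  outer loop
   vertex 5.5 2.5 4.5
   vertex 5.0 1.5 5.5
   vertex 6.0 1.0 2.0
  endloop
 endfacet
 facet normal 0.405 0.865 0.295
  outer loop
   vertex 5.5 2.5 4.5
   vertex 2.0 5.5 0.5
   vertex 3.0 3.5 5.0
  endloop
 endfacet
 facet normal 0.371 0.557 0.743
  outer loop
   vertex 5.5 2.5 4.5
   vertex 3.0 3.5 5.0
   vertex 5.0 1.5 5.5
  endloop
 endfacet
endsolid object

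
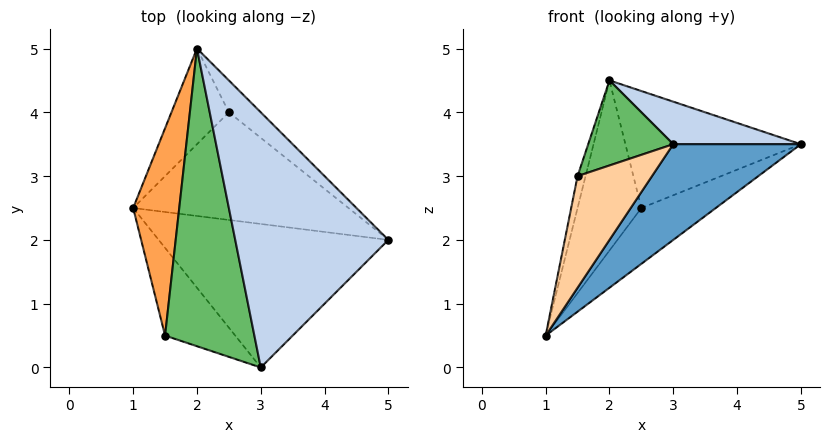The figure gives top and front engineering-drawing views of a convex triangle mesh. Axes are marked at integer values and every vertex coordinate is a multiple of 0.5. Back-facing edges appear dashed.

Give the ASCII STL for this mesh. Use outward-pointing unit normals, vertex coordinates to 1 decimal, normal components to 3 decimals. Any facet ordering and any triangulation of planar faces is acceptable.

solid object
 facet normal 0.485 -0.485 -0.728
  outer loop
   vertex 3.0 0.0 3.5
   vertex 1.0 2.5 0.5
   vertex 5.0 2.0 3.5
  endloop
 endfacet
 facet normal 0.162 -0.162 0.973
  outer loop
   vertex 3.0 0.0 3.5
   vertex 5.0 2.0 3.5
   vertex 2.0 5.0 4.5
  endloop
 endfacet
 facet normal -0.974 0.034 0.222
  outer loop
   vertex 1.5 0.5 3.0
   vertex 2.0 5.0 4.5
   vertex 1.0 2.5 0.5
  endloop
 endfacet
 facet normal -0.056 -0.785 -0.617
  outer loop
   vertex 1.5 0.5 3.0
   vertex 1.0 2.5 0.5
   vertex 3.0 0.0 3.5
  endloop
 endfacet
 facet normal -0.381 -0.254 0.889
  outer loop
   vertex 1.5 0.5 3.0
   vertex 3.0 0.0 3.5
   vertex 2.0 5.0 4.5
  endloop
 endfacet
 facet normal 0.586 0.373 -0.719
  outer loop
   vertex 2.5 4.0 2.5
   vertex 5.0 2.0 3.5
   vertex 1.0 2.5 0.5
  endloop
 endfacet
 facet normal -0.213 0.852 -0.479
  outer loop
   vertex 2.5 4.0 2.5
   vertex 1.0 2.5 0.5
   vertex 2.0 5.0 4.5
  endloop
 endfacet
 facet normal 0.659 0.725 -0.198
  outer loop
   vertex 2.5 4.0 2.5
   vertex 2.0 5.0 4.5
   vertex 5.0 2.0 3.5
  endloop
 endfacet
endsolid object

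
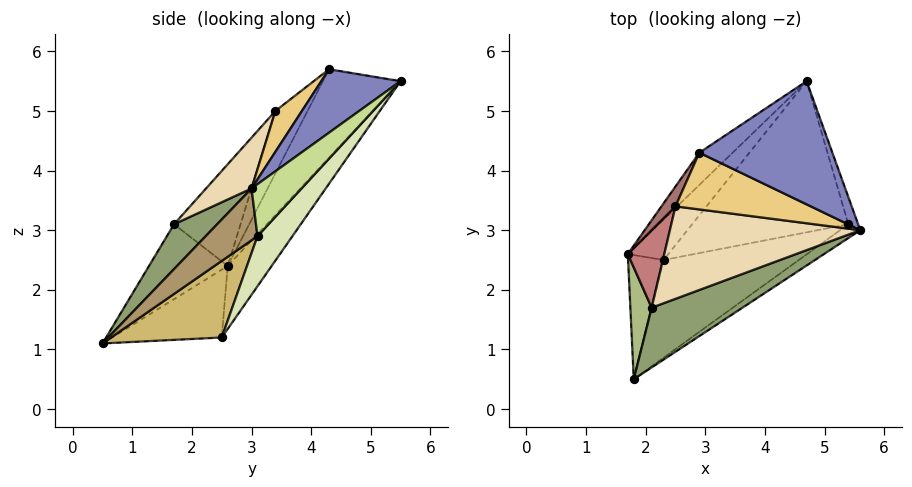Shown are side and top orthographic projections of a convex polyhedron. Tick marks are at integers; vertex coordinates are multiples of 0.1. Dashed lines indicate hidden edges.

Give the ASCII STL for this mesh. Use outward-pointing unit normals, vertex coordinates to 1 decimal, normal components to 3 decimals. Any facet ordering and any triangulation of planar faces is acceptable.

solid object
 facet normal -0.558 0.802 -0.210
  outer loop
   vertex 2.9 4.3 5.7
   vertex 4.7 5.5 5.5
   vertex 1.7 2.6 2.4
  endloop
 endfacet
 facet normal 0.386 -0.444 0.809
  outer loop
   vertex 2.9 4.3 5.7
   vertex 5.6 3.0 3.7
   vertex 4.7 5.5 5.5
  endloop
 endfacet
 facet normal -0.478 0.823 -0.307
  outer loop
   vertex 2.3 2.5 1.2
   vertex 1.7 2.6 2.4
   vertex 4.7 5.5 5.5
  endloop
 endfacet
 facet normal -0.861 0.238 -0.450
  outer loop
   vertex 2.3 2.5 1.2
   vertex 1.8 0.5 1.1
   vertex 1.7 2.6 2.4
  endloop
 endfacet
 facet normal 0.234 -0.849 0.474
  outer loop
   vertex 2.1 1.7 3.1
   vertex 1.8 0.5 1.1
   vertex 5.6 3.0 3.7
  endloop
 endfacet
 facet normal -0.940 -0.210 0.267
  outer loop
   vertex 2.1 1.7 3.1
   vertex 1.7 2.6 2.4
   vertex 1.8 0.5 1.1
  endloop
 endfacet
 facet normal 0.884 0.438 -0.166
  outer loop
   vertex 5.4 3.1 2.9
   vertex 4.7 5.5 5.5
   vertex 5.6 3.0 3.7
  endloop
 endfacet
 facet normal 0.203 0.746 -0.634
  outer loop
   vertex 5.4 3.1 2.9
   vertex 2.3 2.5 1.2
   vertex 4.7 5.5 5.5
  endloop
 endfacet
 facet normal 0.646 -0.721 -0.252
  outer loop
   vertex 5.4 3.1 2.9
   vertex 5.6 3.0 3.7
   vertex 1.8 0.5 1.1
  endloop
 endfacet
 facet normal 0.491 -0.079 -0.867
  outer loop
   vertex 5.4 3.1 2.9
   vertex 1.8 0.5 1.1
   vertex 2.3 2.5 1.2
  endloop
 endfacet
 facet normal 0.218 -0.658 0.721
  outer loop
   vertex 2.5 3.4 5.0
   vertex 5.6 3.0 3.7
   vertex 2.9 4.3 5.7
  endloop
 endfacet
 facet normal 0.170 -0.752 0.637
  outer loop
   vertex 2.5 3.4 5.0
   vertex 2.1 1.7 3.1
   vertex 5.6 3.0 3.7
  endloop
 endfacet
 facet normal -0.944 0.254 0.212
  outer loop
   vertex 2.5 3.4 5.0
   vertex 2.9 4.3 5.7
   vertex 1.7 2.6 2.4
  endloop
 endfacet
 facet normal -0.930 -0.154 0.334
  outer loop
   vertex 2.5 3.4 5.0
   vertex 1.7 2.6 2.4
   vertex 2.1 1.7 3.1
  endloop
 endfacet
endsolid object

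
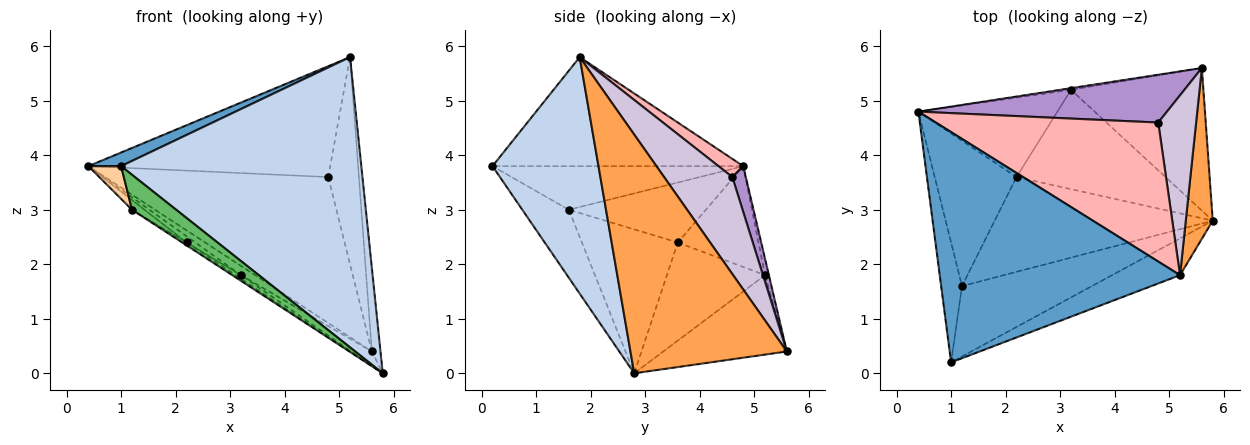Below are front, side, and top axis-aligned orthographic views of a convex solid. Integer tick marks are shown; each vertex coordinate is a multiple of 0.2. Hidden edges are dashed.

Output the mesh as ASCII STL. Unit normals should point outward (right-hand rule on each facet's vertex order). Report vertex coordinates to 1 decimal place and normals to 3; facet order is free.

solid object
 facet normal -0.413 -0.054 0.909
  outer loop
   vertex 5.2 1.8 5.8
   vertex 0.4 4.8 3.8
   vertex 1.0 0.2 3.8
  endloop
 endfacet
 facet normal 0.401 -0.909 -0.115
  outer loop
   vertex 5.2 1.8 5.8
   vertex 1.0 0.2 3.8
   vertex 5.8 2.8 0.0
  endloop
 endfacet
 facet normal 0.992 0.055 0.112
  outer loop
   vertex 5.6 5.6 0.4
   vertex 5.2 1.8 5.8
   vertex 5.8 2.8 0.0
  endloop
 endfacet
 facet normal -0.896 -0.117 -0.428
  outer loop
   vertex 1.2 1.6 3.0
   vertex 1.0 0.2 3.8
   vertex 0.4 4.8 3.8
  endloop
 endfacet
 facet normal -0.424 -0.403 -0.811
  outer loop
   vertex 1.2 1.6 3.0
   vertex 5.8 2.8 0.0
   vertex 1.0 0.2 3.8
  endloop
 endfacet
 facet normal -0.259 0.950 -0.173
  outer loop
   vertex 3.2 5.2 1.8
   vertex 0.4 4.8 3.8
   vertex 5.6 5.6 0.4
  endloop
 endfacet
 facet normal -0.513 0.085 -0.854
  outer loop
   vertex 3.2 5.2 1.8
   vertex 5.6 5.6 0.4
   vertex 5.8 2.8 0.0
  endloop
 endfacet
 facet normal 0.064 0.622 0.780
  outer loop
   vertex 4.8 4.6 3.6
   vertex 0.4 4.8 3.8
   vertex 5.2 1.8 5.8
  endloop
 endfacet
 facet normal 0.057 0.949 0.311
  outer loop
   vertex 4.8 4.6 3.6
   vertex 5.6 5.6 0.4
   vertex 0.4 4.8 3.8
  endloop
 endfacet
 facet normal 0.859 0.386 0.336
  outer loop
   vertex 4.8 4.6 3.6
   vertex 5.2 1.8 5.8
   vertex 5.6 5.6 0.4
  endloop
 endfacet
 facet normal -0.551 0.025 -0.834
  outer loop
   vertex 2.2 3.6 2.4
   vertex 5.8 2.8 0.0
   vertex 1.2 1.6 3.0
  endloop
 endfacet
 facet normal -0.550 0.031 -0.835
  outer loop
   vertex 2.2 3.6 2.4
   vertex 3.2 5.2 1.8
   vertex 5.8 2.8 0.0
  endloop
 endfacet
 facet normal -0.591 0.054 -0.805
  outer loop
   vertex 2.2 3.6 2.4
   vertex 1.2 1.6 3.0
   vertex 0.4 4.8 3.8
  endloop
 endfacet
 facet normal -0.586 0.063 -0.808
  outer loop
   vertex 2.2 3.6 2.4
   vertex 0.4 4.8 3.8
   vertex 3.2 5.2 1.8
  endloop
 endfacet
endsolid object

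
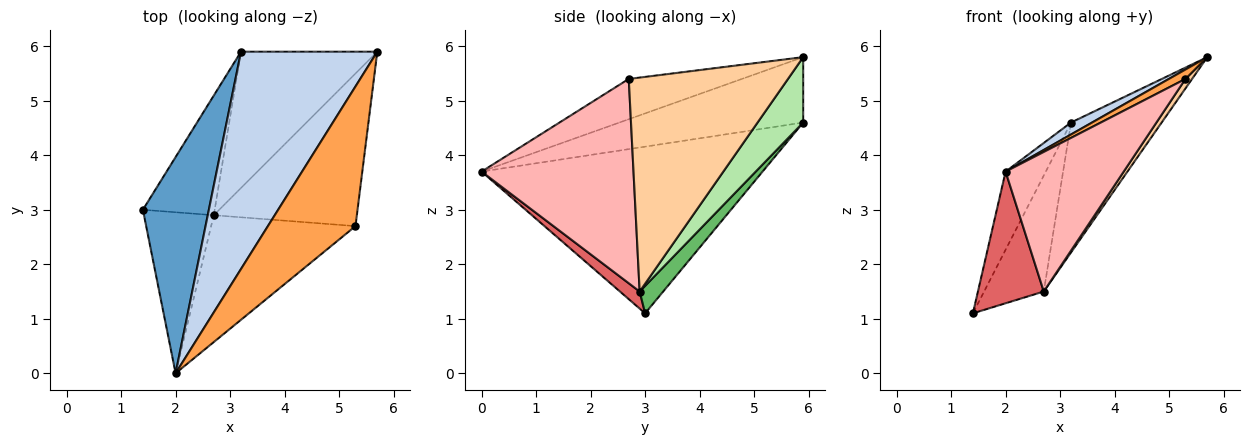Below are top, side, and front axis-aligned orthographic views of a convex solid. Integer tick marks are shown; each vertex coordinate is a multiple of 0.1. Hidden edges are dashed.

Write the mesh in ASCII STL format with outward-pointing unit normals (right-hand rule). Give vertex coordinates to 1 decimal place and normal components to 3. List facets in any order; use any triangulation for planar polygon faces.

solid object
 facet normal -0.922 0.132 0.365
  outer loop
   vertex 3.2 5.9 4.6
   vertex 1.4 3.0 1.1
   vertex 2.0 0.0 3.7
  endloop
 endfacet
 facet normal -0.432 -0.049 0.900
  outer loop
   vertex 3.2 5.9 4.6
   vertex 2.0 0.0 3.7
   vertex 5.7 5.9 5.8
  endloop
 endfacet
 facet normal -0.417 -0.061 0.907
  outer loop
   vertex 5.3 2.7 5.4
   vertex 5.7 5.9 5.8
   vertex 2.0 0.0 3.7
  endloop
 endfacet
 facet normal 0.831 -0.034 -0.556
  outer loop
   vertex 2.7 2.9 1.5
   vertex 5.7 5.9 5.8
   vertex 5.3 2.7 5.4
  endloop
 endfacet
 facet normal 0.265 0.671 -0.692
  outer loop
   vertex 2.7 2.9 1.5
   vertex 1.4 3.0 1.1
   vertex 3.2 5.9 4.6
  endloop
 endfacet
 facet normal 0.328 0.652 -0.684
  outer loop
   vertex 2.7 2.9 1.5
   vertex 3.2 5.9 4.6
   vertex 5.7 5.9 5.8
  endloop
 endfacet
 facet normal 0.186 -0.622 -0.761
  outer loop
   vertex 2.7 2.9 1.5
   vertex 2.0 0.0 3.7
   vertex 1.4 3.0 1.1
  endloop
 endfacet
 facet normal 0.689 -0.536 -0.487
  outer loop
   vertex 2.7 2.9 1.5
   vertex 5.3 2.7 5.4
   vertex 2.0 0.0 3.7
  endloop
 endfacet
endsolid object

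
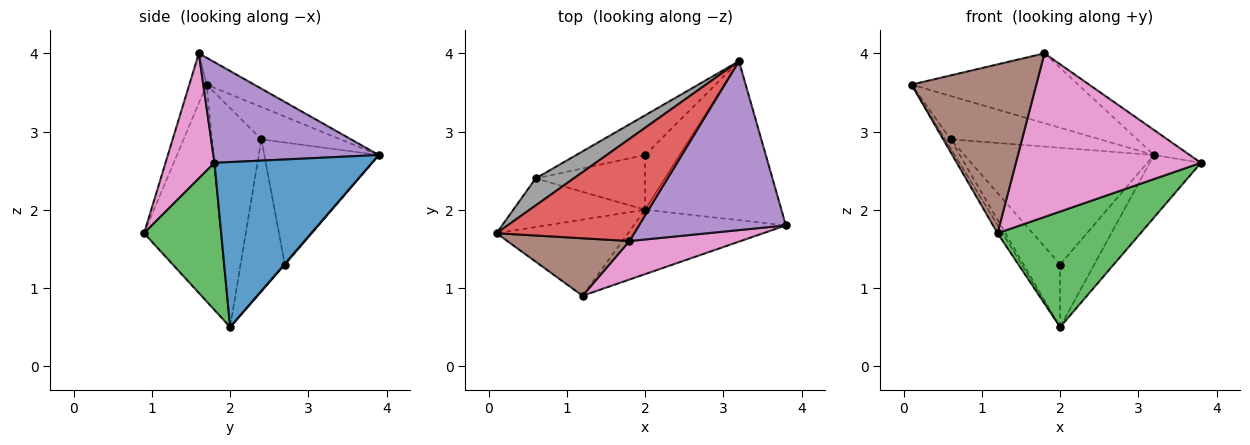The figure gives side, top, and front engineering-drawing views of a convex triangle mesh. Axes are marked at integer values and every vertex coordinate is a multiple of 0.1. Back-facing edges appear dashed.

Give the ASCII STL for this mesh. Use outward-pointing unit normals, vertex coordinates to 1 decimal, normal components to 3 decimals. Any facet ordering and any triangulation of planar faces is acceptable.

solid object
 facet normal 0.748 0.243 -0.618
  outer loop
   vertex 2.0 2.0 0.5
   vertex 3.2 3.9 2.7
   vertex 3.8 1.8 2.6
  endloop
 endfacet
 facet normal -0.854 0.056 -0.518
  outer loop
   vertex 1.2 0.9 1.7
   vertex 0.1 1.7 3.6
   vertex 2.0 2.0 0.5
  endloop
 endfacet
 facet normal 0.426 -0.790 -0.440
  outer loop
   vertex 1.2 0.9 1.7
   vertex 2.0 2.0 0.5
   vertex 3.8 1.8 2.6
  endloop
 endfacet
 facet normal -0.159 0.557 0.815
  outer loop
   vertex 1.8 1.6 4.0
   vertex 3.2 3.9 2.7
   vertex 0.1 1.7 3.6
  endloop
 endfacet
 facet normal 0.561 0.121 0.819
  outer loop
   vertex 1.8 1.6 4.0
   vertex 3.8 1.8 2.6
   vertex 3.2 3.9 2.7
  endloop
 endfacet
 facet normal -0.130 -0.939 0.320
  outer loop
   vertex 1.8 1.6 4.0
   vertex 0.1 1.7 3.6
   vertex 1.2 0.9 1.7
  endloop
 endfacet
 facet normal 0.250 -0.943 0.222
  outer loop
   vertex 1.8 1.6 4.0
   vertex 1.2 0.9 1.7
   vertex 3.8 1.8 2.6
  endloop
 endfacet
 facet normal -0.410 0.775 0.482
  outer loop
   vertex 0.6 2.4 2.9
   vertex 0.1 1.7 3.6
   vertex 3.2 3.9 2.7
  endloop
 endfacet
 facet normal -0.853 0.096 -0.513
  outer loop
   vertex 0.6 2.4 2.9
   vertex 2.0 2.0 0.5
   vertex 0.1 1.7 3.6
  endloop
 endfacet
 facet normal 0.016 0.752 -0.658
  outer loop
   vertex 2.0 2.7 1.3
   vertex 3.2 3.9 2.7
   vertex 2.0 2.0 0.5
  endloop
 endfacet
 facet normal -0.496 0.822 -0.280
  outer loop
   vertex 2.0 2.7 1.3
   vertex 0.6 2.4 2.9
   vertex 3.2 3.9 2.7
  endloop
 endfacet
 facet normal -0.675 0.556 -0.486
  outer loop
   vertex 2.0 2.7 1.3
   vertex 2.0 2.0 0.5
   vertex 0.6 2.4 2.9
  endloop
 endfacet
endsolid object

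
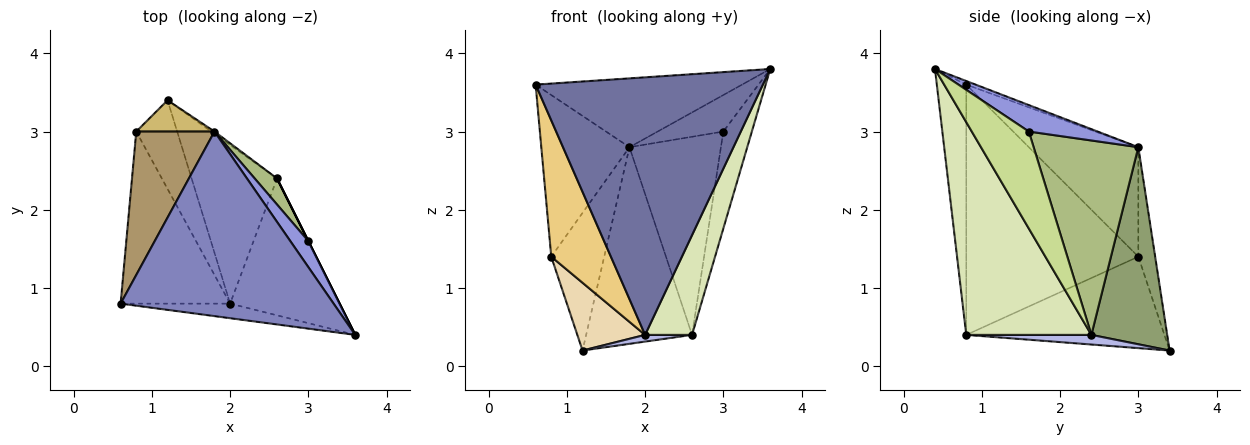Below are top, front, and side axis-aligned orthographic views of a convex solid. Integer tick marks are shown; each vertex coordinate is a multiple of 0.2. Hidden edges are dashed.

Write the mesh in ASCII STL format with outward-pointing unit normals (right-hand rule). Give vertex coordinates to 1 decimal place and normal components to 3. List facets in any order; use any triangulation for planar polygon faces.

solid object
 facet normal -0.128 -0.990 -0.056
  outer loop
   vertex 2.0 0.8 0.4
   vertex 3.6 0.4 3.8
   vertex 0.6 0.8 3.6
  endloop
 endfacet
 facet normal -0.016 0.349 0.937
  outer loop
   vertex 1.8 3.0 2.8
   vertex 0.6 0.8 3.6
   vertex 3.6 0.4 3.8
  endloop
 endfacet
 facet normal 0.649 0.619 0.442
  outer loop
   vertex 1.8 3.0 2.8
   vertex 3.6 0.4 3.8
   vertex 3.0 1.6 3.0
  endloop
 endfacet
 facet normal 0.112 -0.042 -0.993
  outer loop
   vertex 2.6 2.4 0.4
   vertex 2.0 0.8 0.4
   vertex 1.2 3.4 0.2
  endloop
 endfacet
 facet normal 0.582 0.813 -0.009
  outer loop
   vertex 2.6 2.4 0.4
   vertex 1.2 3.4 0.2
   vertex 1.8 3.0 2.8
  endloop
 endfacet
 facet normal 0.750 0.655 0.086
  outer loop
   vertex 2.6 2.4 0.4
   vertex 1.8 3.0 2.8
   vertex 3.0 1.6 3.0
  endloop
 endfacet
 facet normal 0.894 0.447 0.000
  outer loop
   vertex 2.6 2.4 0.4
   vertex 3.0 1.6 3.0
   vertex 3.6 0.4 3.8
  endloop
 endfacet
 facet normal 0.843 -0.316 -0.434
  outer loop
   vertex 2.6 2.4 0.4
   vertex 3.6 0.4 3.8
   vertex 2.0 0.8 0.4
  endloop
 endfacet
 facet normal -0.681 0.548 0.486
  outer loop
   vertex 0.8 3.0 1.4
   vertex 0.6 0.8 3.6
   vertex 1.8 3.0 2.8
  endloop
 endfacet
 facet normal -0.296 0.931 0.212
  outer loop
   vertex 0.8 3.0 1.4
   vertex 1.8 3.0 2.8
   vertex 1.2 3.4 0.2
  endloop
 endfacet
 facet normal -0.873 -0.303 -0.382
  outer loop
   vertex 0.8 3.0 1.4
   vertex 2.0 0.8 0.4
   vertex 0.6 0.8 3.6
  endloop
 endfacet
 facet normal -0.871 -0.298 -0.390
  outer loop
   vertex 0.8 3.0 1.4
   vertex 1.2 3.4 0.2
   vertex 2.0 0.8 0.4
  endloop
 endfacet
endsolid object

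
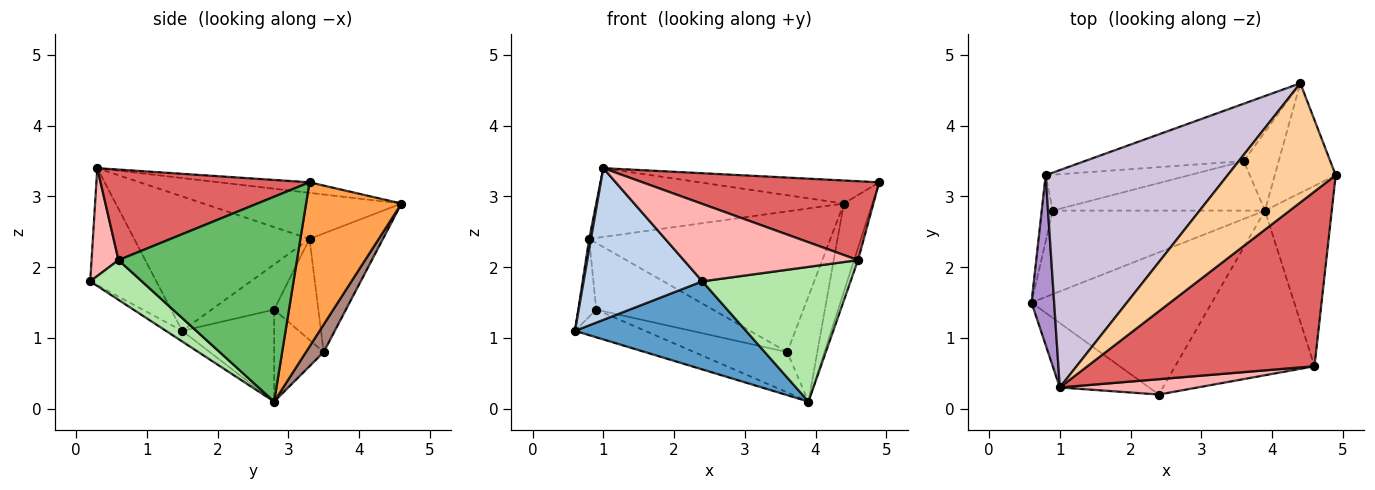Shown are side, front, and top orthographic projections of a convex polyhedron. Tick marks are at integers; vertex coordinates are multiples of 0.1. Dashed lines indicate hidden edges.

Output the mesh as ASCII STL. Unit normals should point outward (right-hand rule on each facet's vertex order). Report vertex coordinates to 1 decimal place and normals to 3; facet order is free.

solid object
 facet normal -0.050 -0.526 -0.849
  outer loop
   vertex 3.9 2.8 0.1
   vertex 2.4 0.2 1.8
   vertex 0.6 1.5 1.1
  endloop
 endfacet
 facet normal -0.456 -0.819 -0.348
  outer loop
   vertex 1.0 0.3 3.4
   vertex 0.6 1.5 1.1
   vertex 2.4 0.2 1.8
  endloop
 endfacet
 facet normal 0.903 0.270 -0.335
  outer loop
   vertex 4.4 4.6 2.9
   vertex 4.9 3.3 3.2
   vertex 3.9 2.8 0.1
  endloop
 endfacet
 facet normal -0.095 0.189 0.977
  outer loop
   vertex 4.4 4.6 2.9
   vertex 1.0 0.3 3.4
   vertex 4.9 3.3 3.2
  endloop
 endfacet
 facet normal 0.951 0.021 -0.310
  outer loop
   vertex 4.6 0.6 2.1
   vertex 3.9 2.8 0.1
   vertex 4.9 3.3 3.2
  endloop
 endfacet
 facet normal 0.215 -0.618 -0.756
  outer loop
   vertex 4.6 0.6 2.1
   vertex 2.4 0.2 1.8
   vertex 3.9 2.8 0.1
  endloop
 endfacet
 facet normal 0.342 -0.387 0.857
  outer loop
   vertex 4.6 0.6 2.1
   vertex 4.9 3.3 3.2
   vertex 1.0 0.3 3.4
  endloop
 endfacet
 facet normal 0.150 -0.970 0.192
  outer loop
   vertex 4.6 0.6 2.1
   vertex 1.0 0.3 3.4
   vertex 2.4 0.2 1.8
  endloop
 endfacet
 facet normal -0.986 -0.010 0.166
  outer loop
   vertex 0.8 3.3 2.4
   vertex 0.6 1.5 1.1
   vertex 1.0 0.3 3.4
  endloop
 endfacet
 facet normal -0.235 0.293 0.927
  outer loop
   vertex 0.8 3.3 2.4
   vertex 1.0 0.3 3.4
   vertex 4.4 4.6 2.9
  endloop
 endfacet
 facet normal 0.426 0.724 -0.542
  outer loop
   vertex 3.6 3.5 0.8
   vertex 4.4 4.6 2.9
   vertex 3.9 2.8 0.1
  endloop
 endfacet
 facet normal -0.271 0.891 -0.363
  outer loop
   vertex 3.6 3.5 0.8
   vertex 0.8 3.3 2.4
   vertex 4.4 4.6 2.9
  endloop
 endfacet
 facet normal -0.936 0.269 -0.228
  outer loop
   vertex 0.9 2.8 1.4
   vertex 0.6 1.5 1.1
   vertex 0.8 3.3 2.4
  endloop
 endfacet
 facet normal -0.316 0.835 -0.449
  outer loop
   vertex 0.9 2.8 1.4
   vertex 0.8 3.3 2.4
   vertex 3.6 3.5 0.8
  endloop
 endfacet
 facet normal -0.380 0.290 -0.878
  outer loop
   vertex 0.9 2.8 1.4
   vertex 3.9 2.8 0.1
   vertex 0.6 1.5 1.1
  endloop
 endfacet
 facet normal -0.319 0.599 -0.735
  outer loop
   vertex 0.9 2.8 1.4
   vertex 3.6 3.5 0.8
   vertex 3.9 2.8 0.1
  endloop
 endfacet
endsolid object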